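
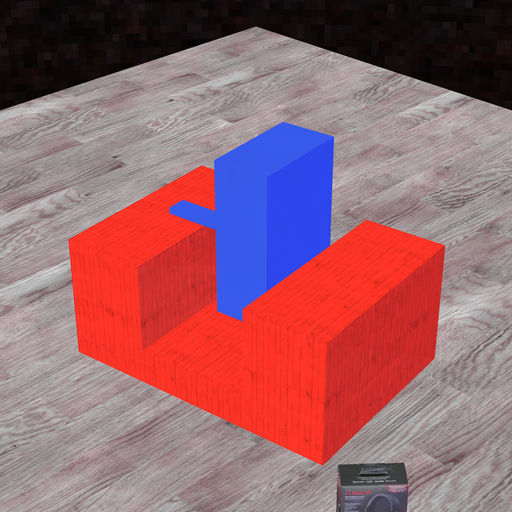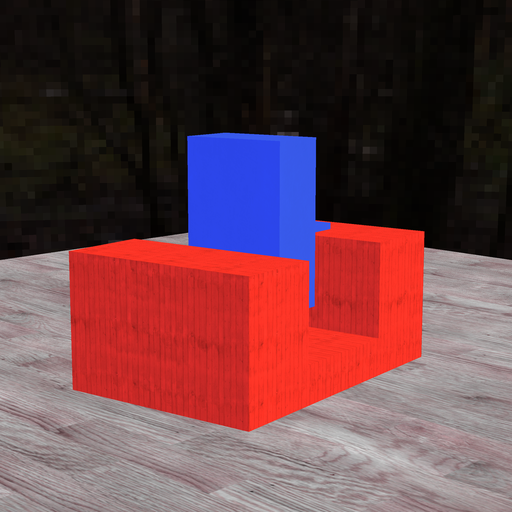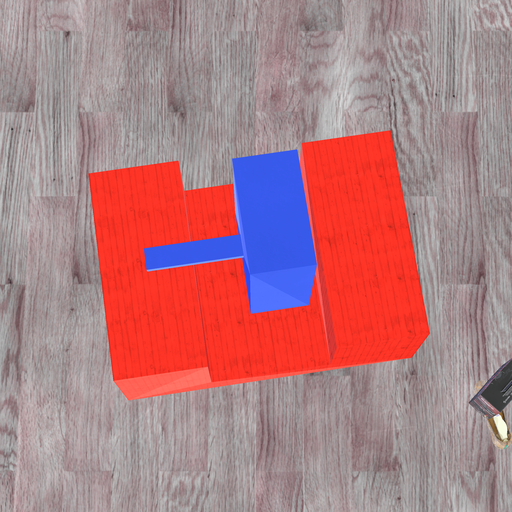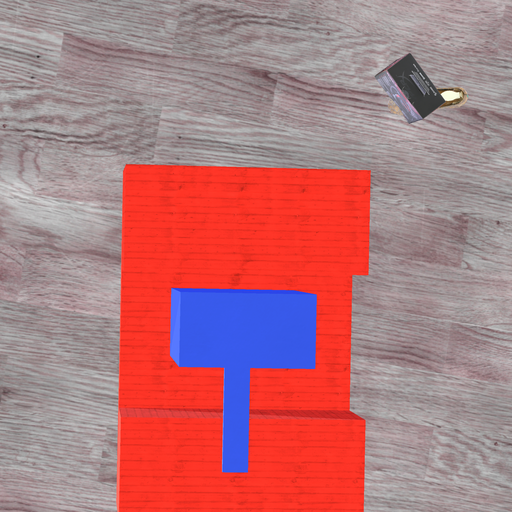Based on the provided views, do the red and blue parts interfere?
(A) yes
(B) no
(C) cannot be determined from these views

(B) no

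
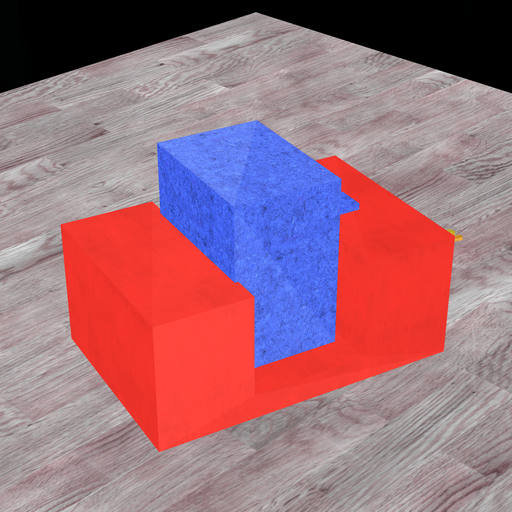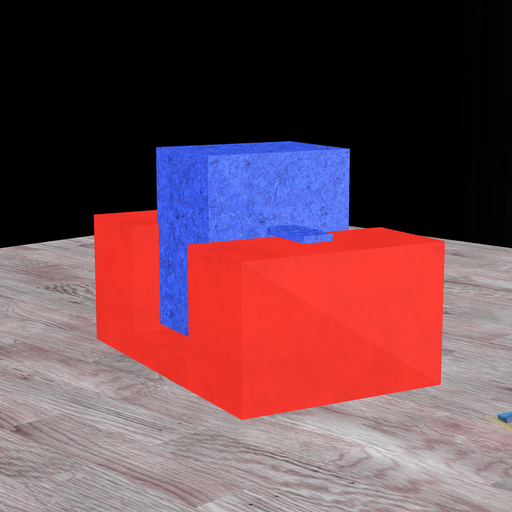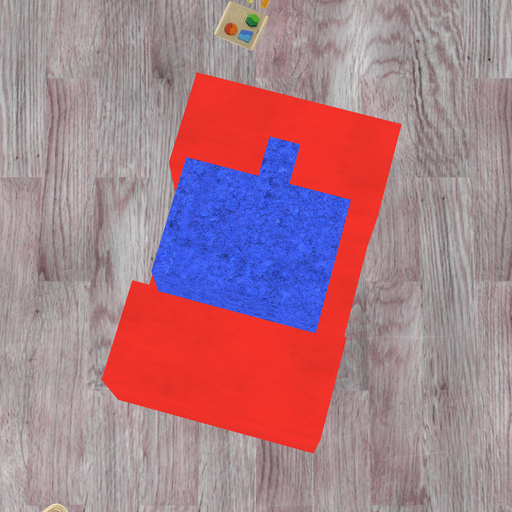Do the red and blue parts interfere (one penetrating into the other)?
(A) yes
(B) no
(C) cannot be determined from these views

(A) yes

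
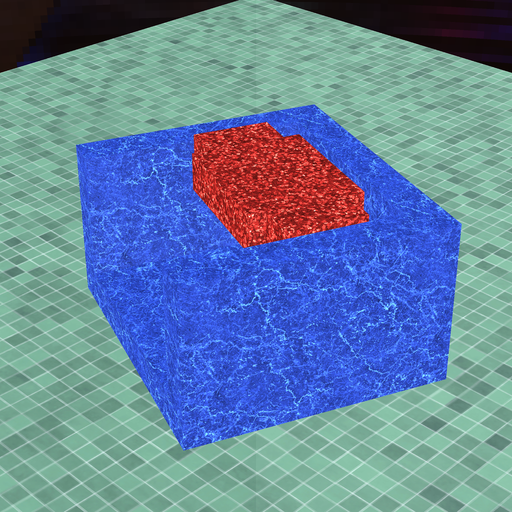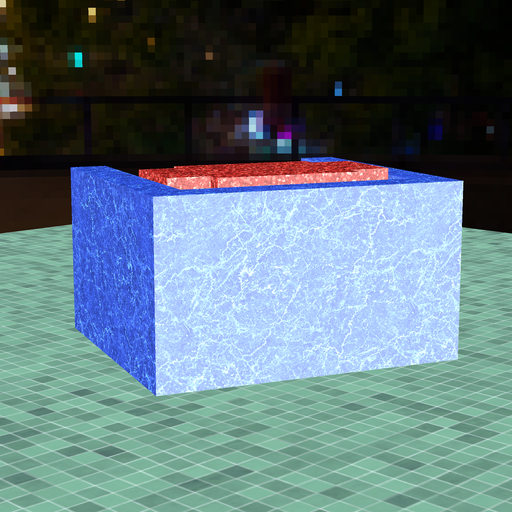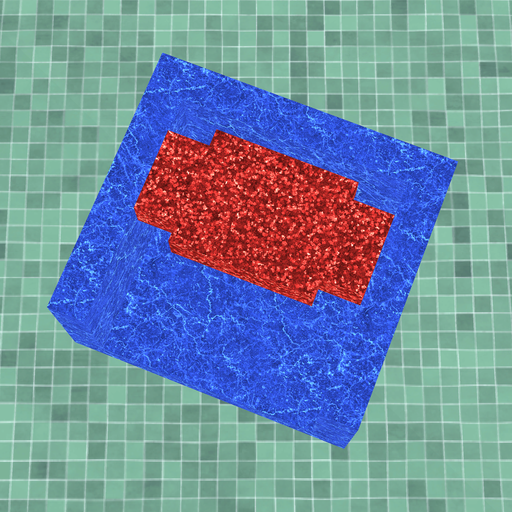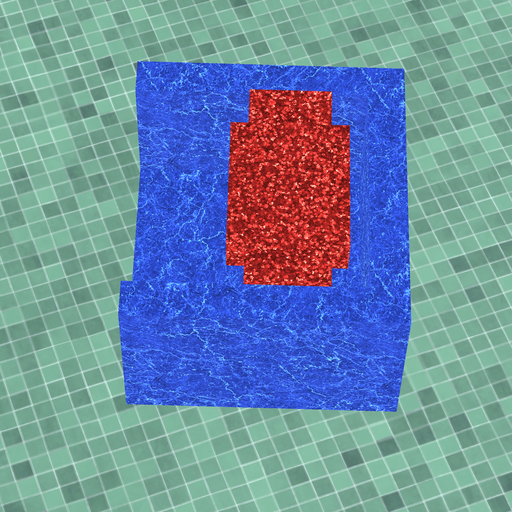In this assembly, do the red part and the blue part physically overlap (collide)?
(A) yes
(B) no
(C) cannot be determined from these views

(B) no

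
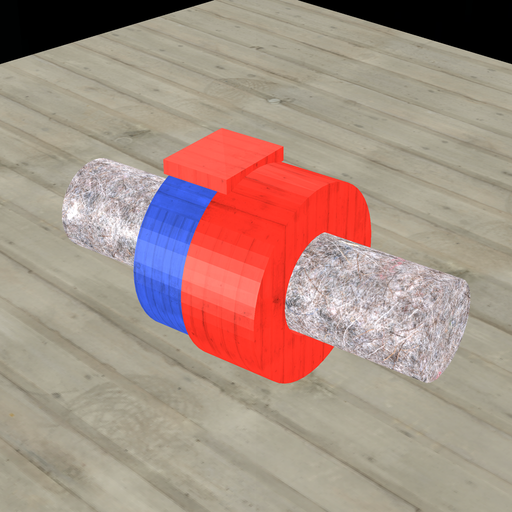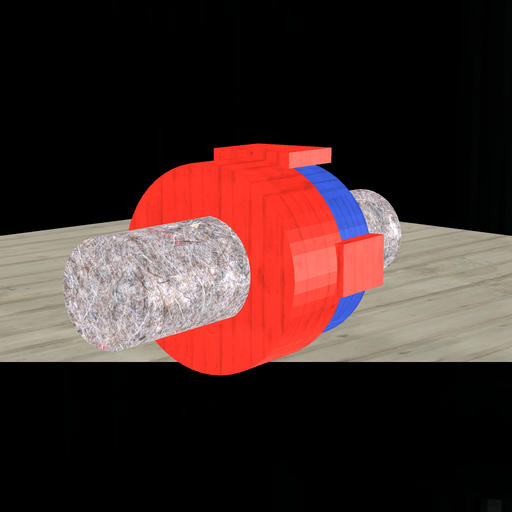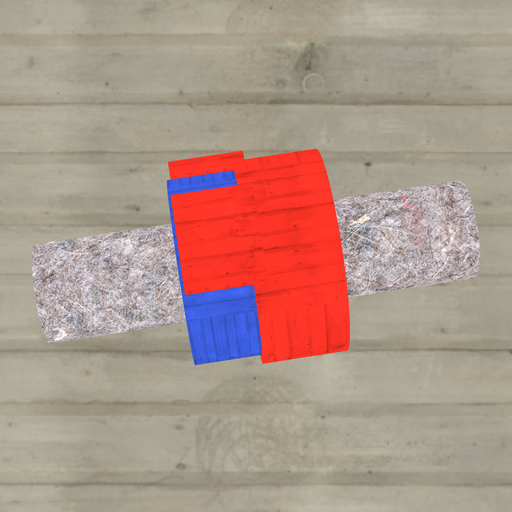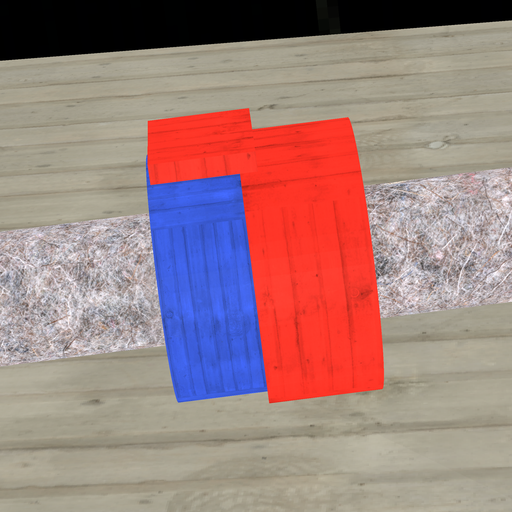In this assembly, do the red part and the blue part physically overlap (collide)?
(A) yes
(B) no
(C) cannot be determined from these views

(A) yes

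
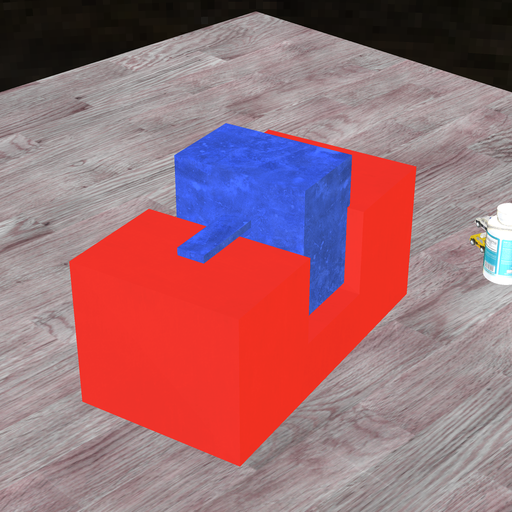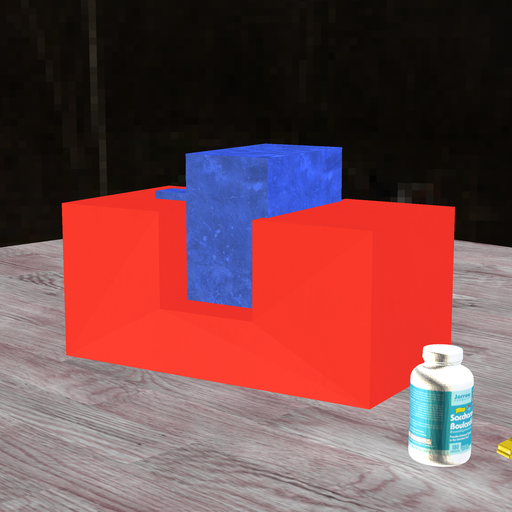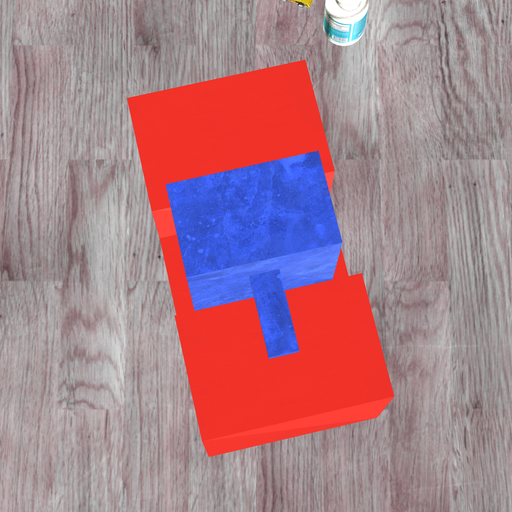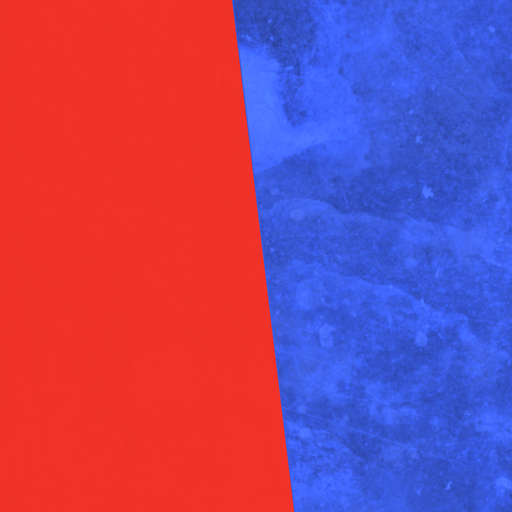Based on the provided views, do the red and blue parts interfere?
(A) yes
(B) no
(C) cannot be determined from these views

(A) yes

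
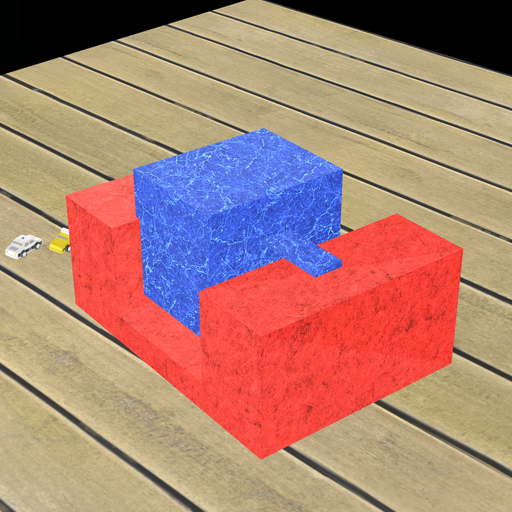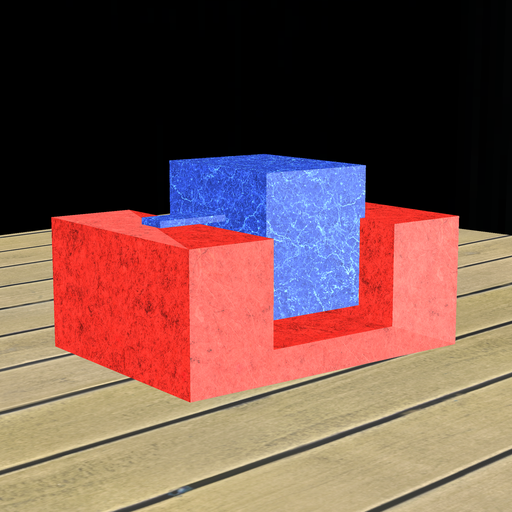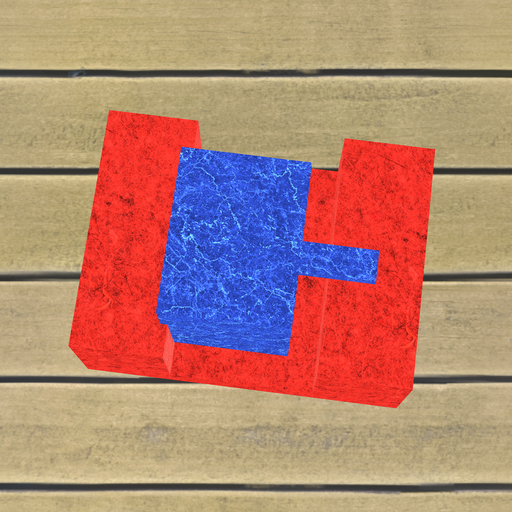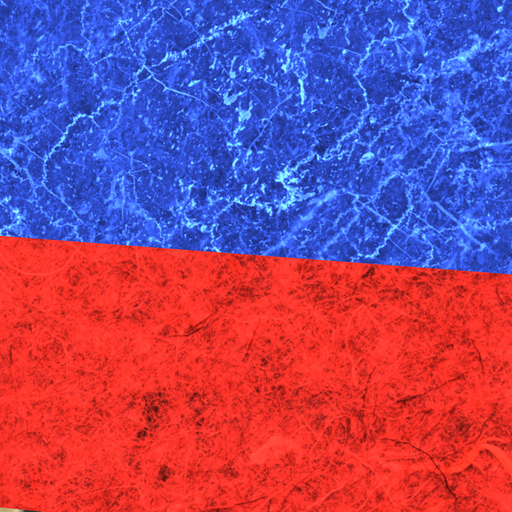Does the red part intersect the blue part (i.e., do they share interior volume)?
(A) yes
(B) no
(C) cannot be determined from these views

(A) yes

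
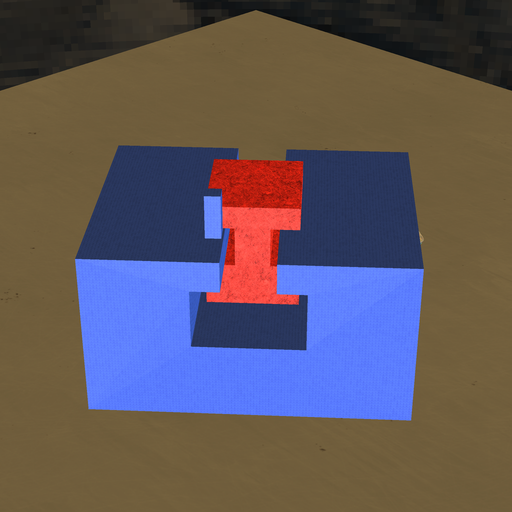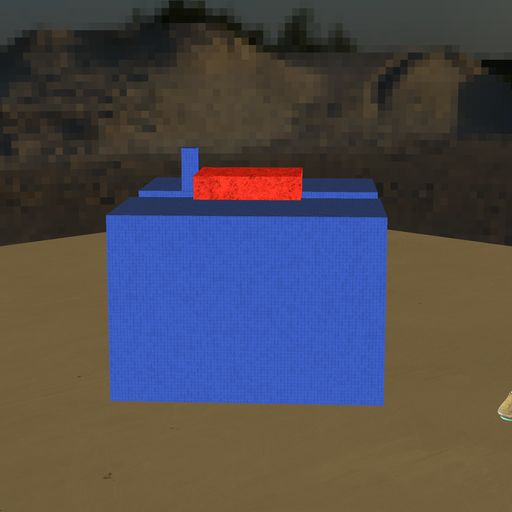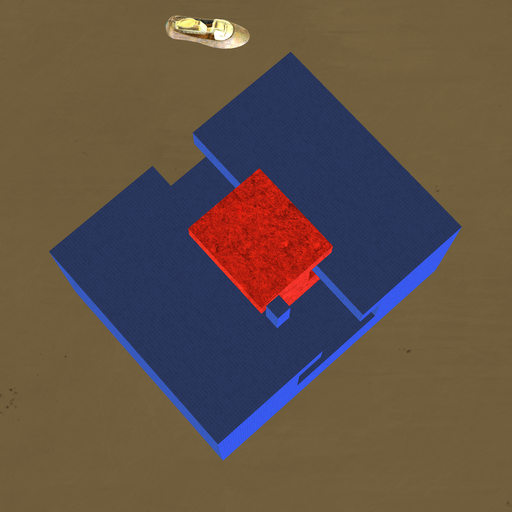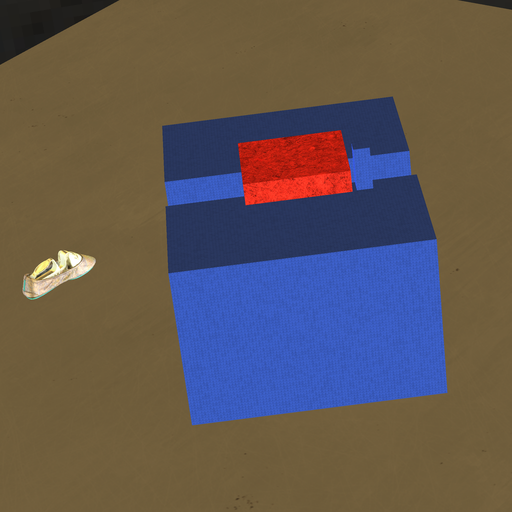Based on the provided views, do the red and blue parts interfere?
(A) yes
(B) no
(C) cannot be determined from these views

(B) no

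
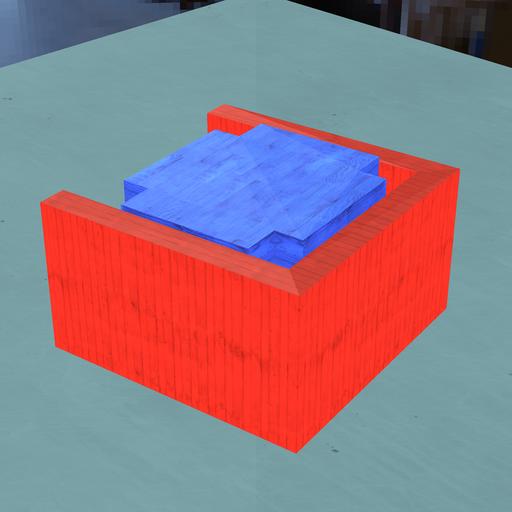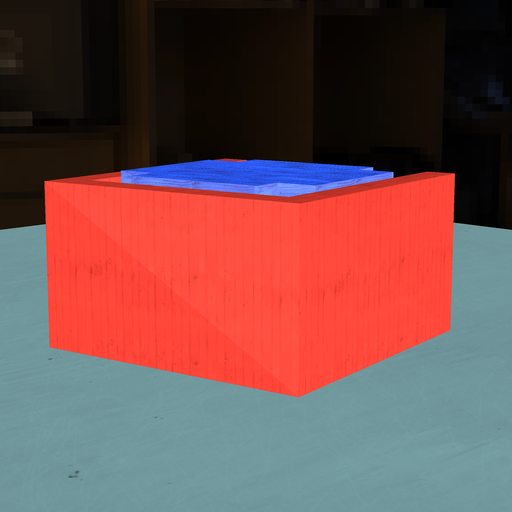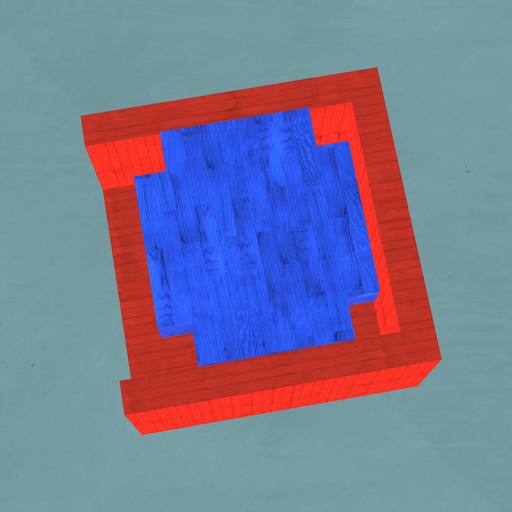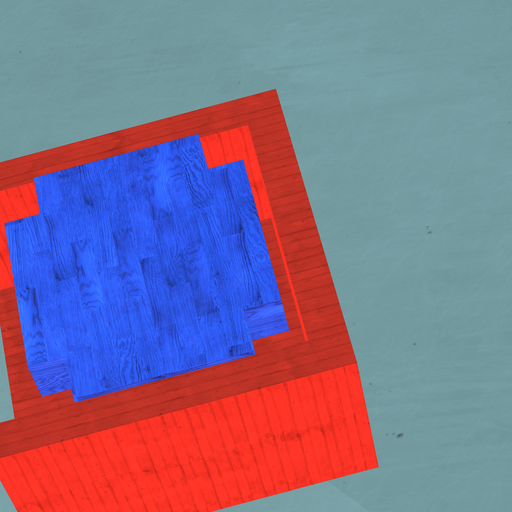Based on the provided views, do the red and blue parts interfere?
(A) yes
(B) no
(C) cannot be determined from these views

(B) no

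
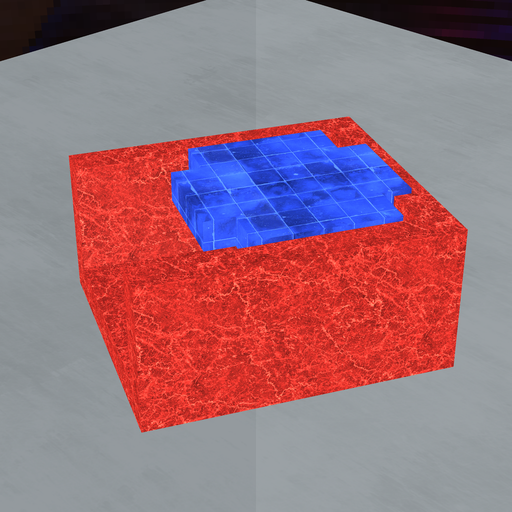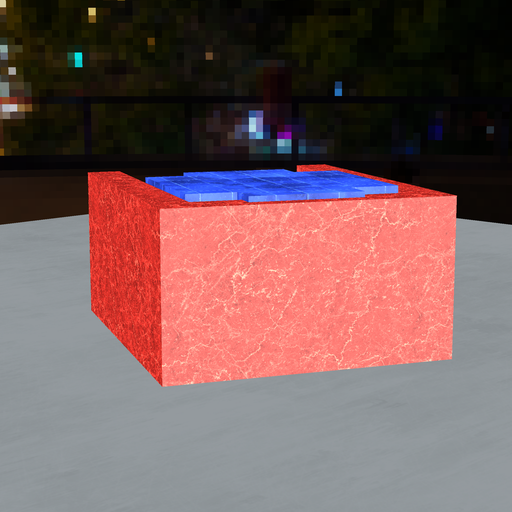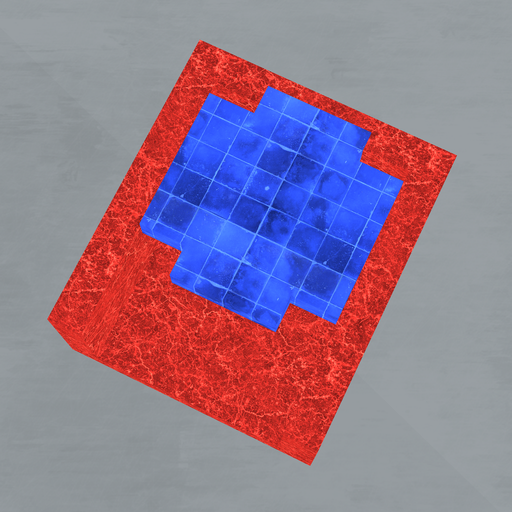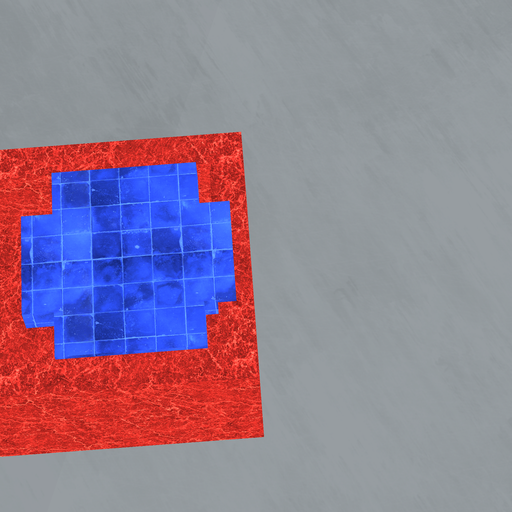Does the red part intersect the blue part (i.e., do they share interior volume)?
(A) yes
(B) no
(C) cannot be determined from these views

(A) yes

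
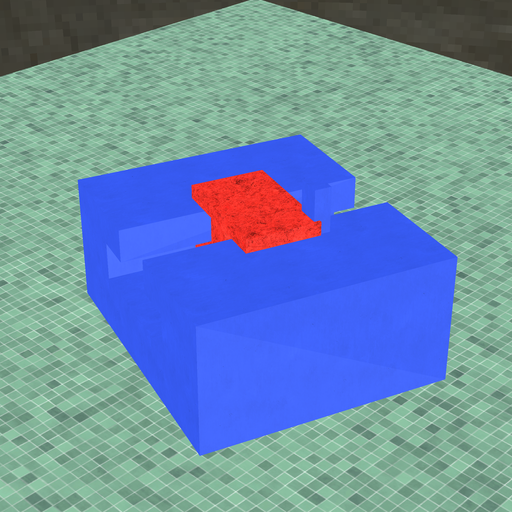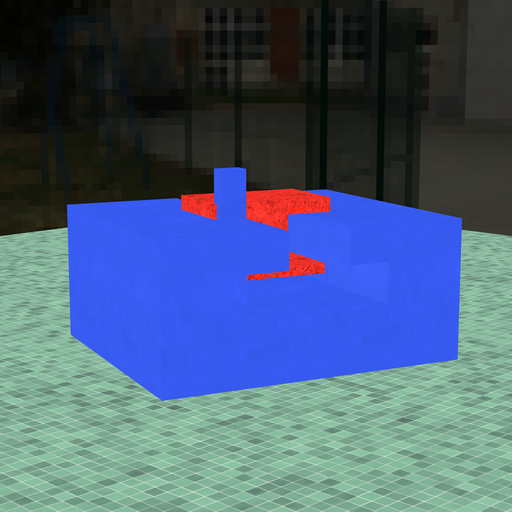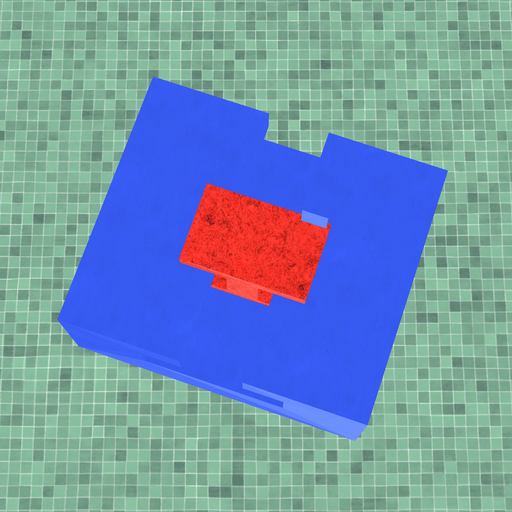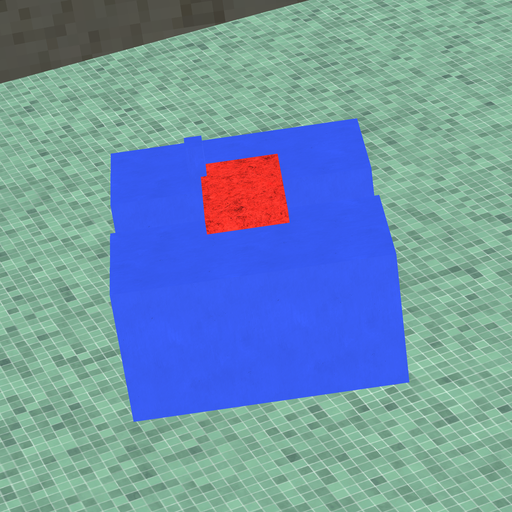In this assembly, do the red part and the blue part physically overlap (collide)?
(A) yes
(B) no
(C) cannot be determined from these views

(A) yes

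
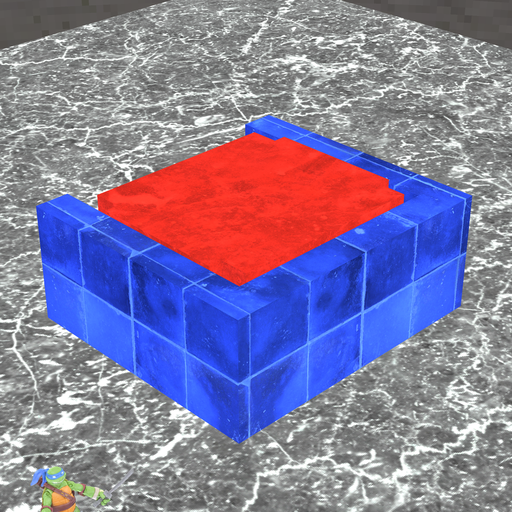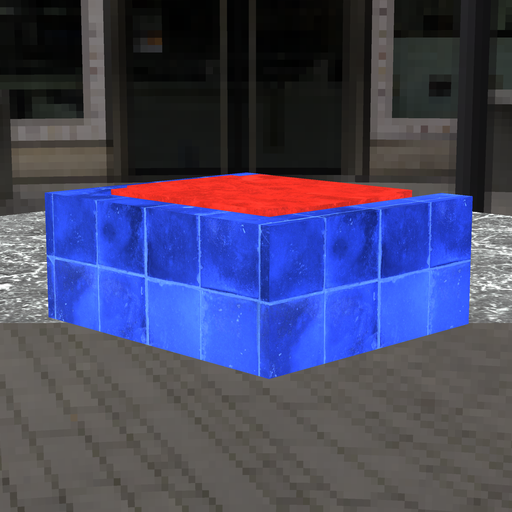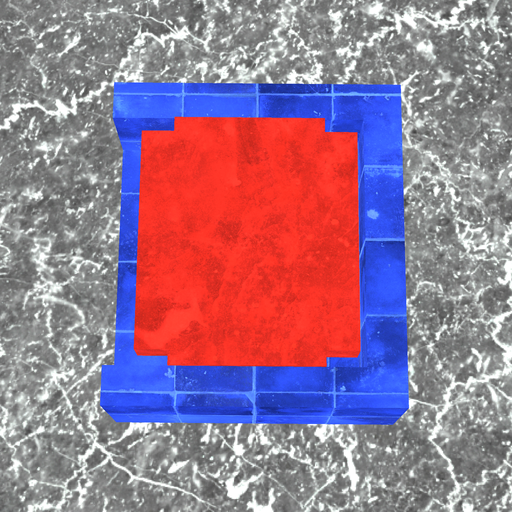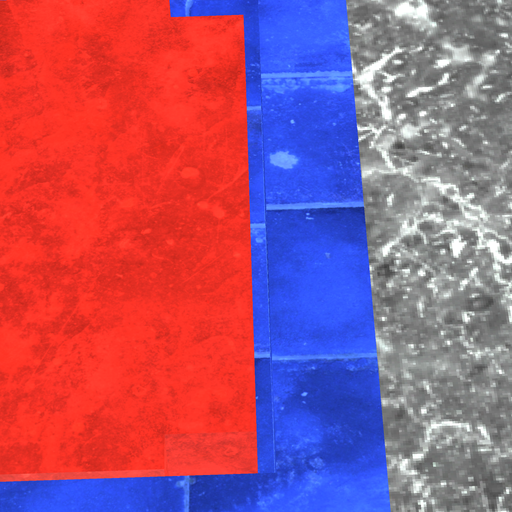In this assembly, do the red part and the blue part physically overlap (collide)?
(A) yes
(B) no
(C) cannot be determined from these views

(B) no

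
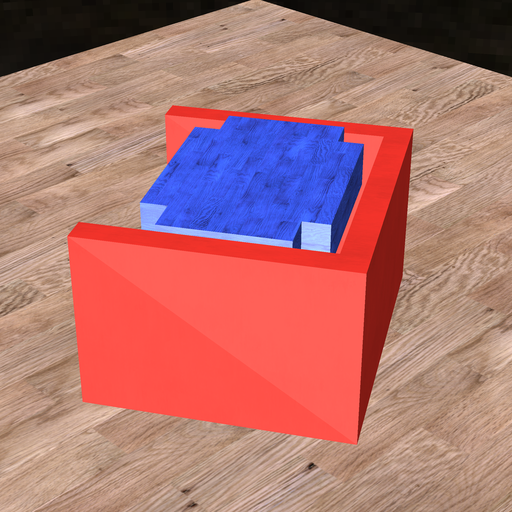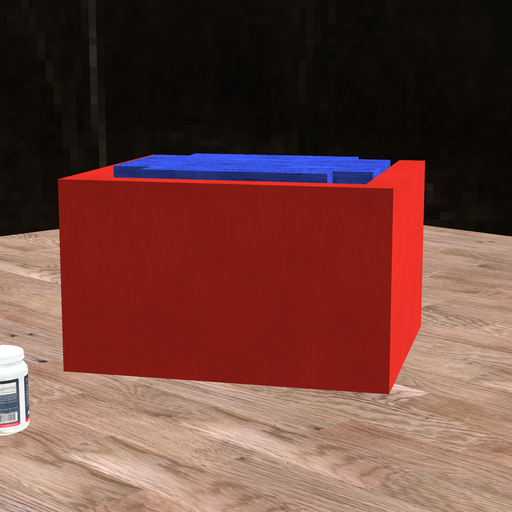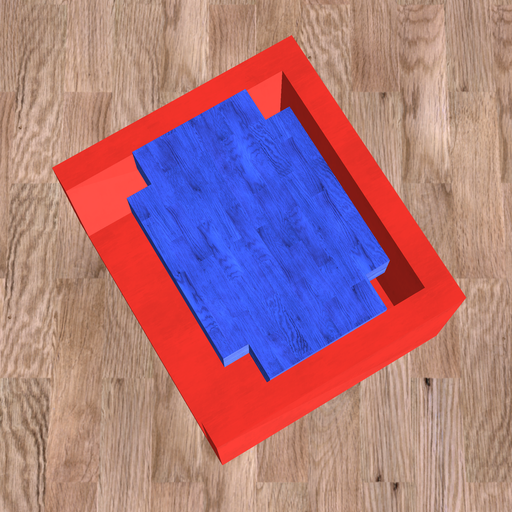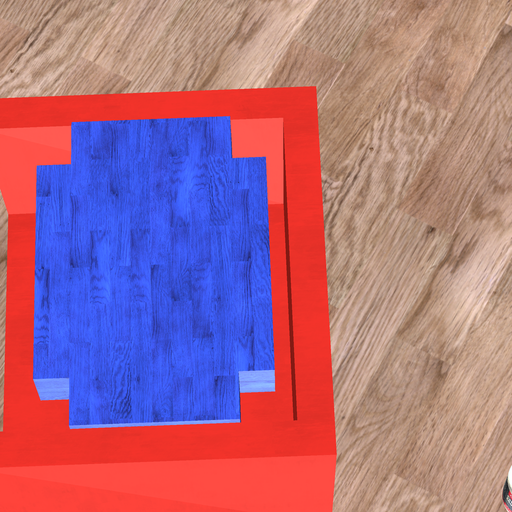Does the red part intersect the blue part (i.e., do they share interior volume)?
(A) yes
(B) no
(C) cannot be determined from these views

(B) no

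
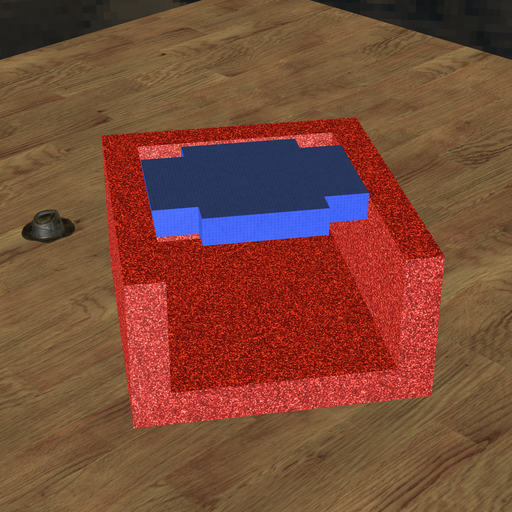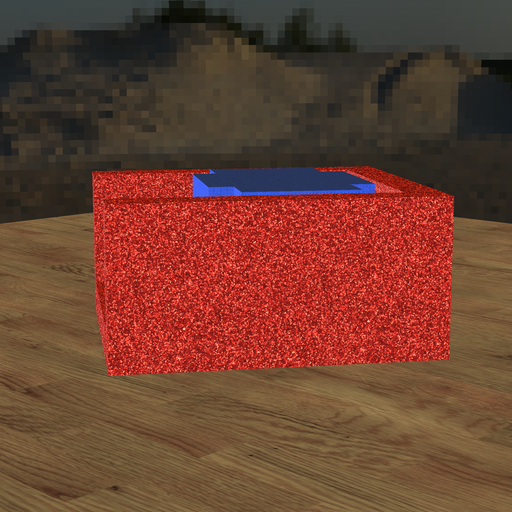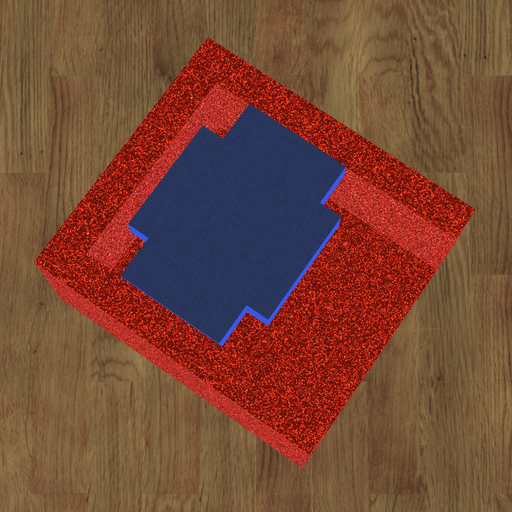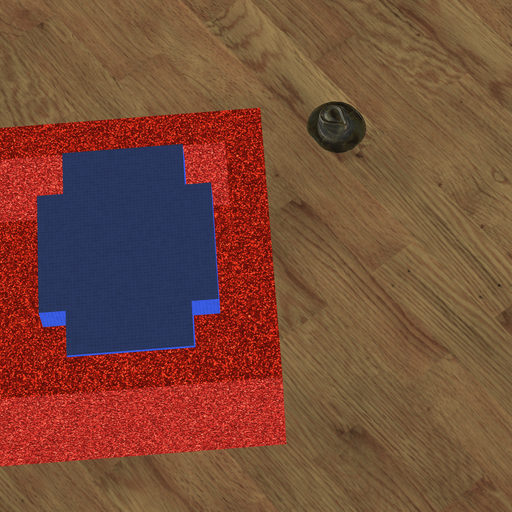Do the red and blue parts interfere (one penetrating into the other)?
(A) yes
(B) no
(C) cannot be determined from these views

(B) no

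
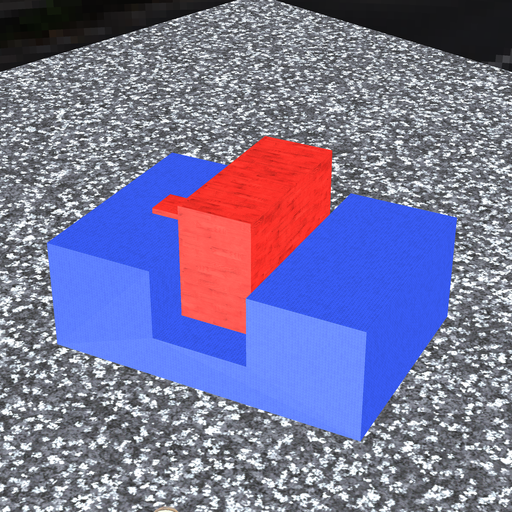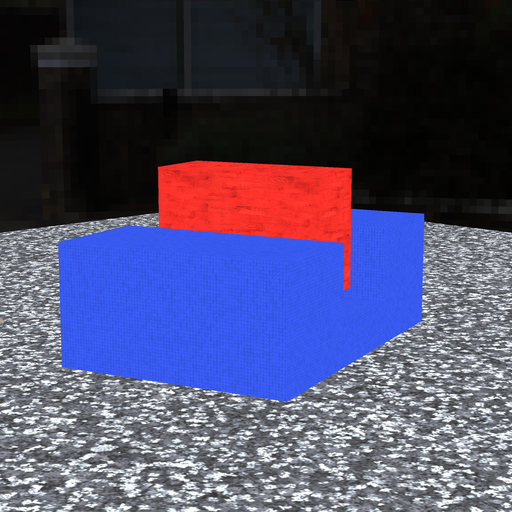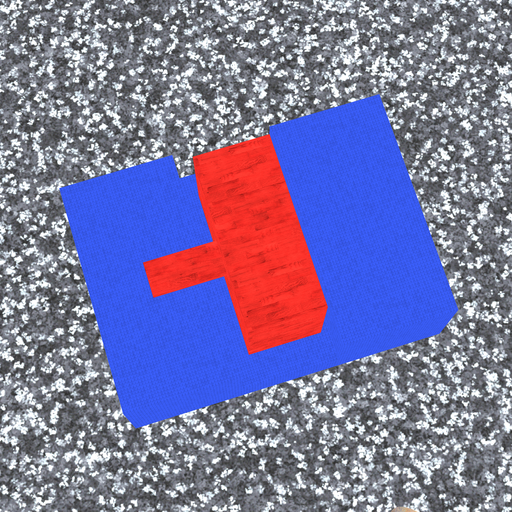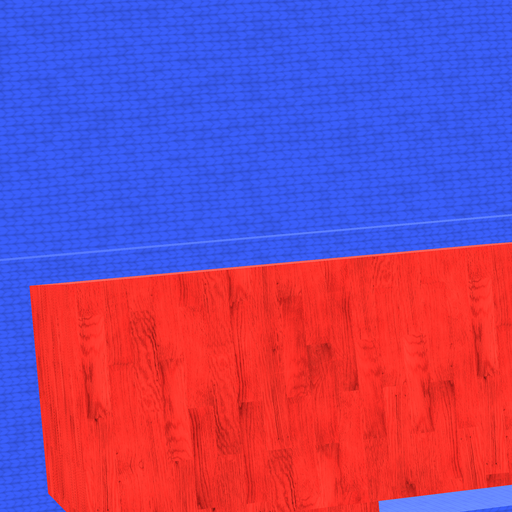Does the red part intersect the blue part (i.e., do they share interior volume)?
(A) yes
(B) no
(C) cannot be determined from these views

(B) no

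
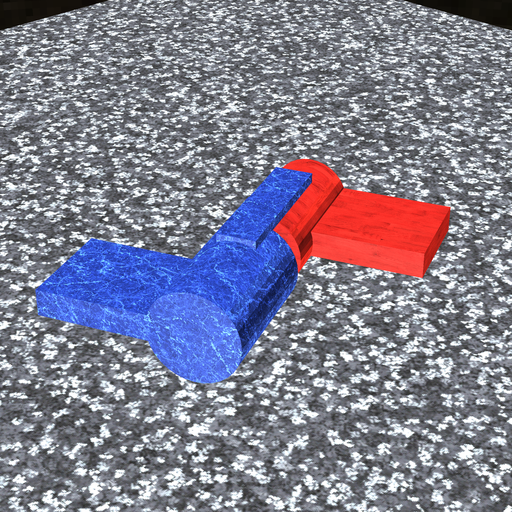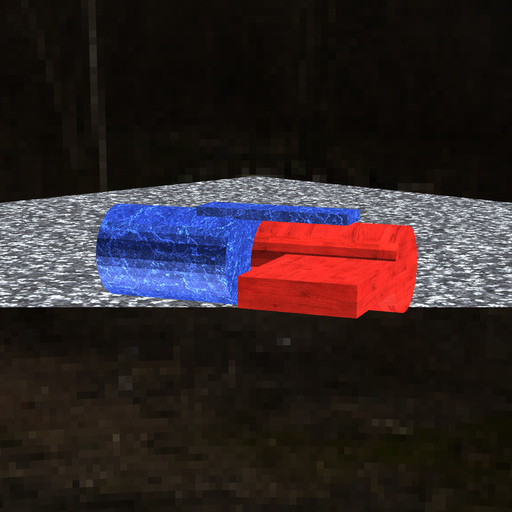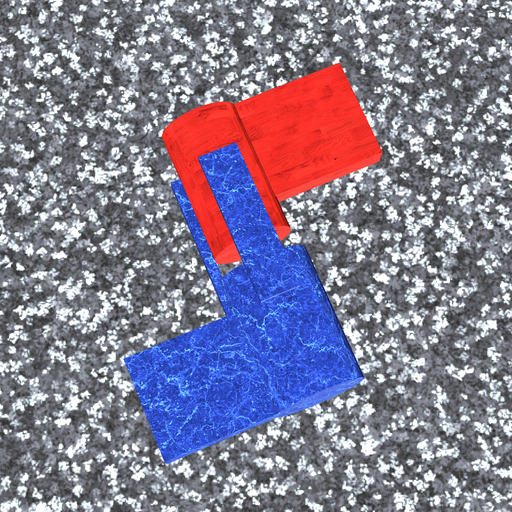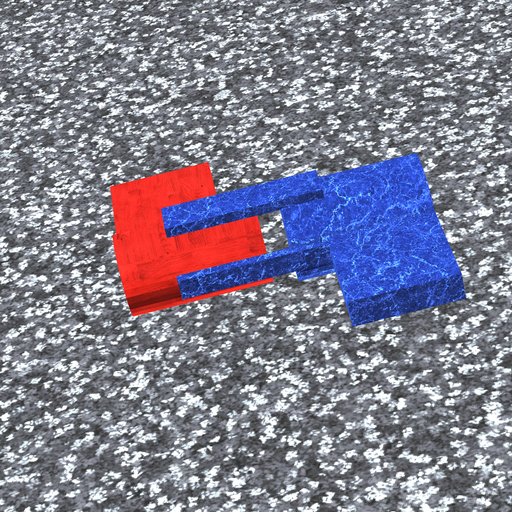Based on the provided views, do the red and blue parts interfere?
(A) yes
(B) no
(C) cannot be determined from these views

(B) no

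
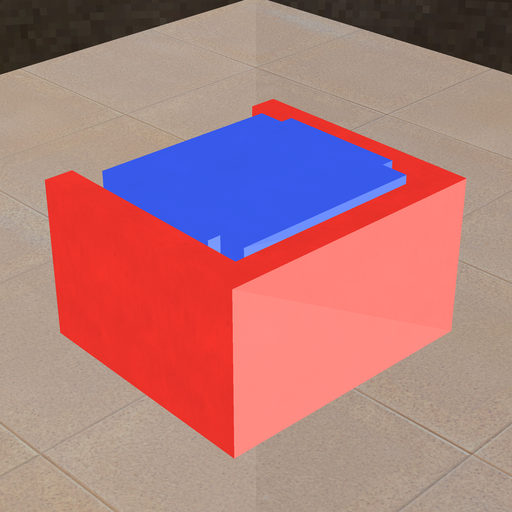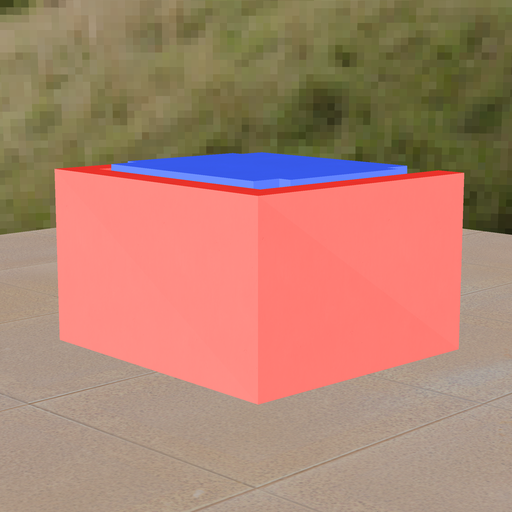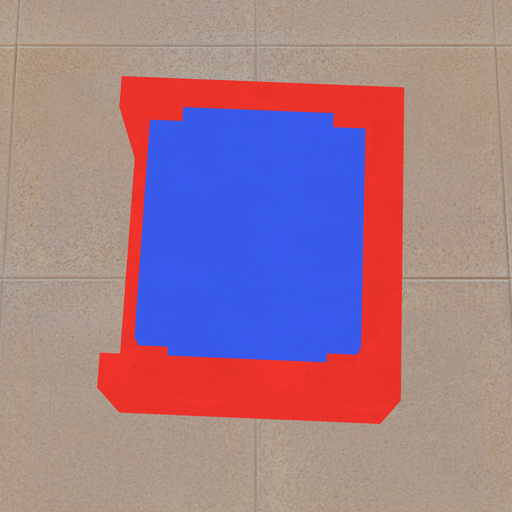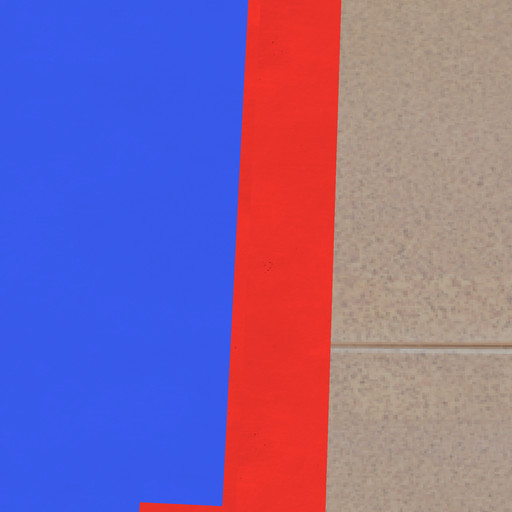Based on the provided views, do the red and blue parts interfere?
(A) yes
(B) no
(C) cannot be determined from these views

(B) no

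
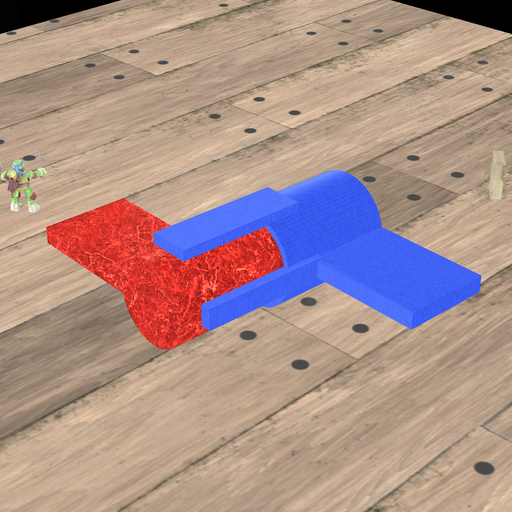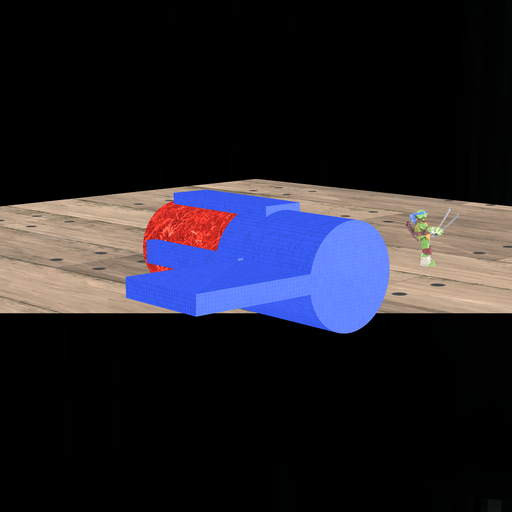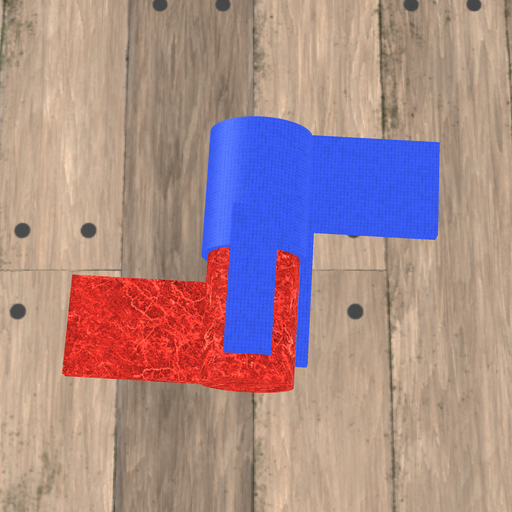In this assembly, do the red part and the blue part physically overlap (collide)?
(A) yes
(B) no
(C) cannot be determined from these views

(C) cannot be determined from these views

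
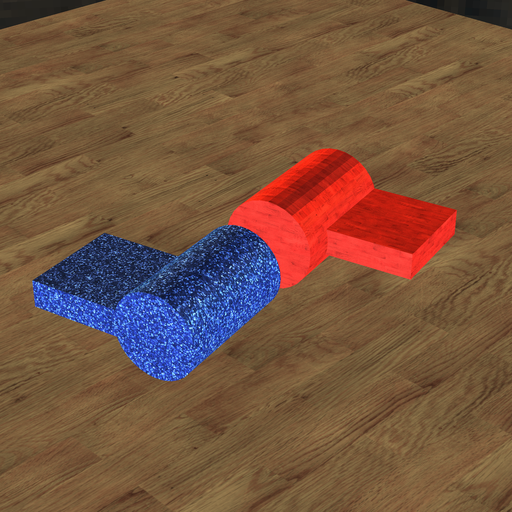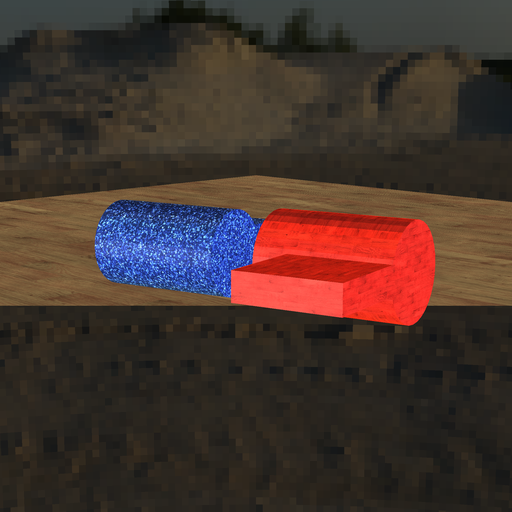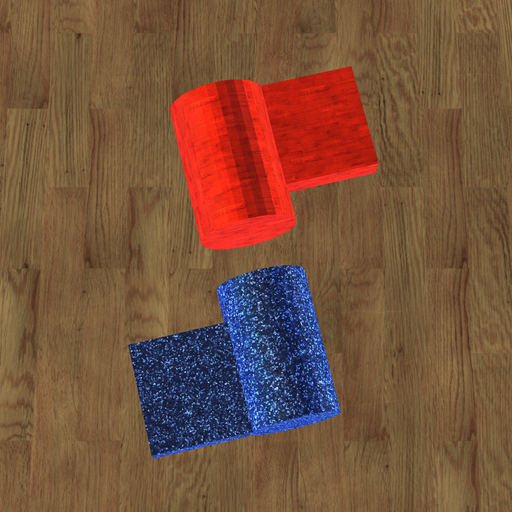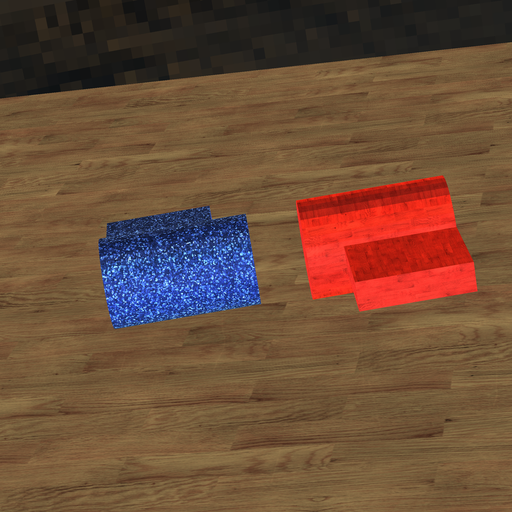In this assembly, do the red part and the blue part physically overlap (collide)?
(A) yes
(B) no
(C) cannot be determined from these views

(B) no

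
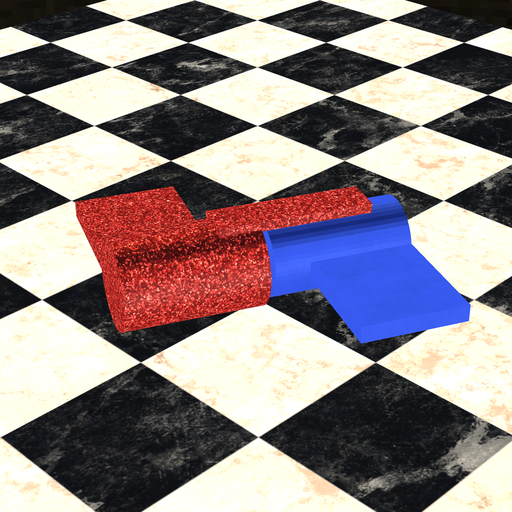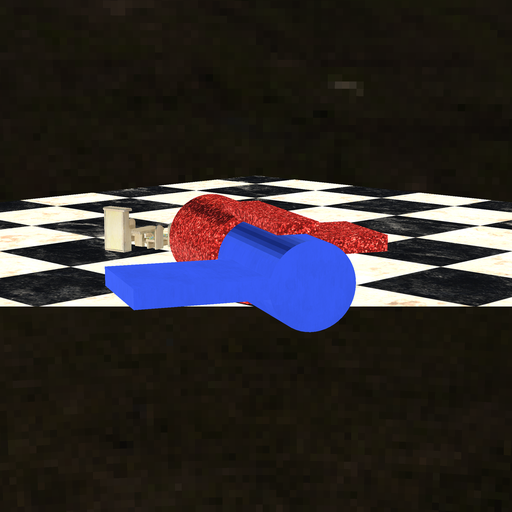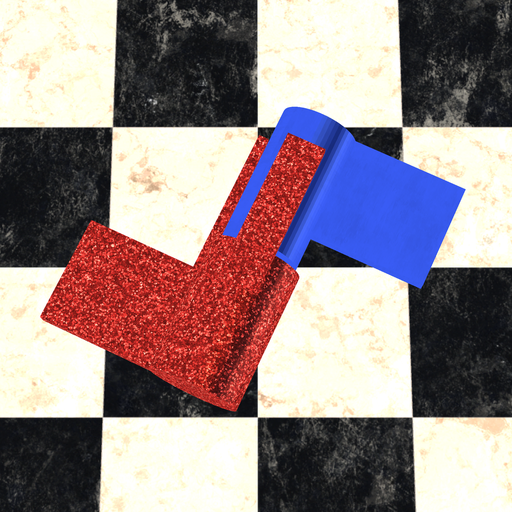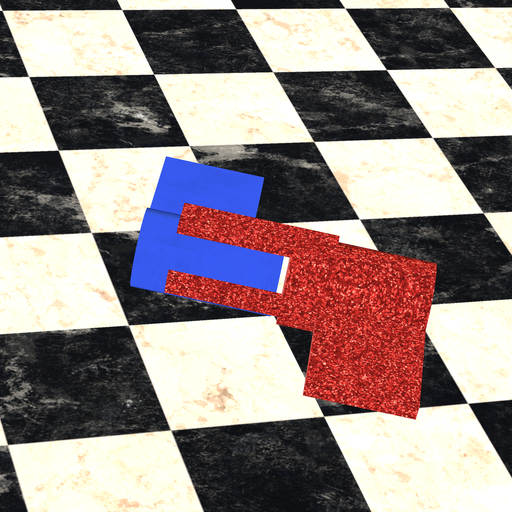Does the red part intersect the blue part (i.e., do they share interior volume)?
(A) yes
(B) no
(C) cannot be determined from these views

(B) no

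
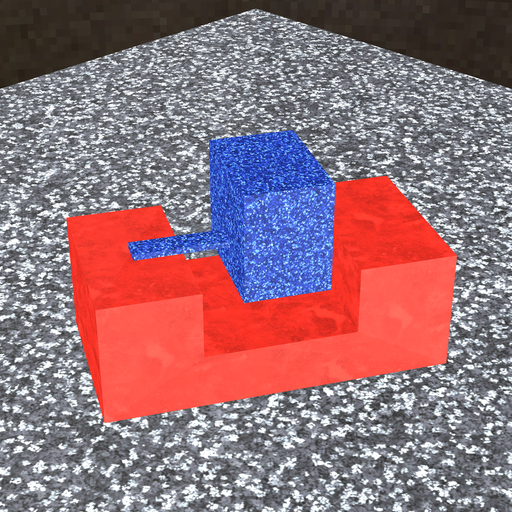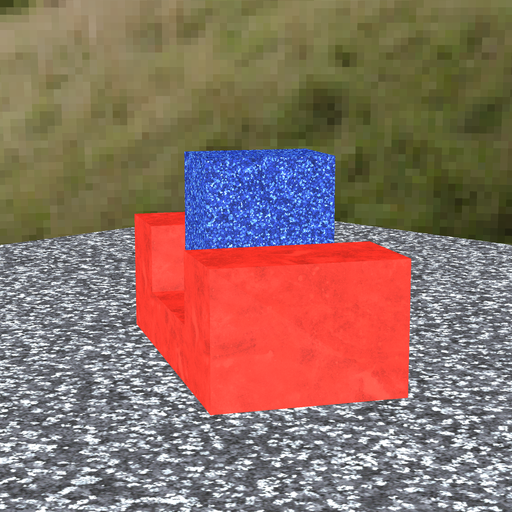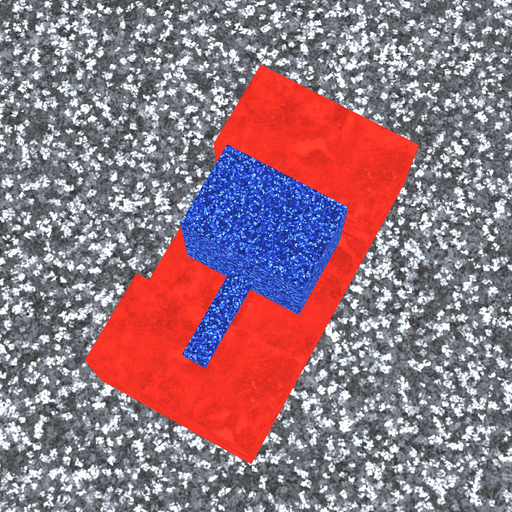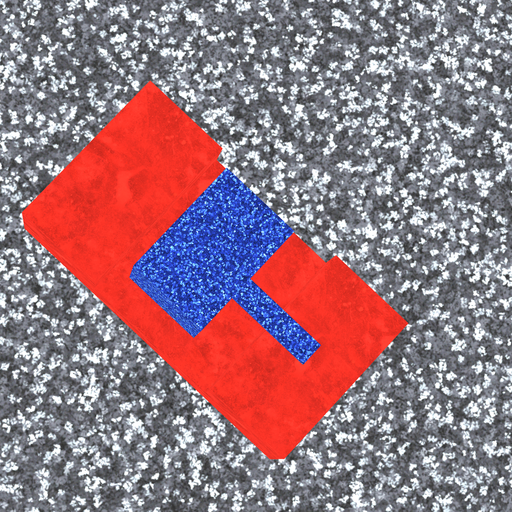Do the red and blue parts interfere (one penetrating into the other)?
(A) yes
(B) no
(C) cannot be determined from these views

(B) no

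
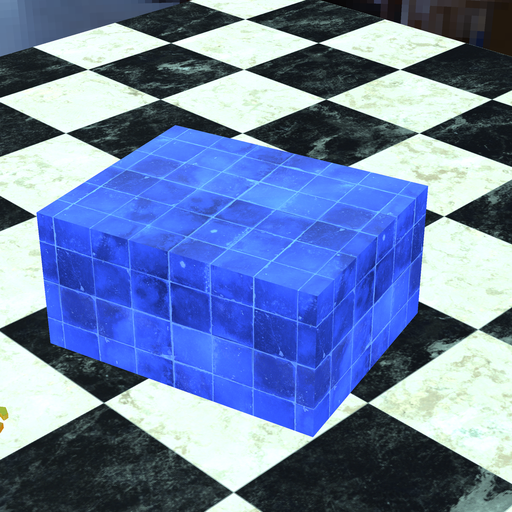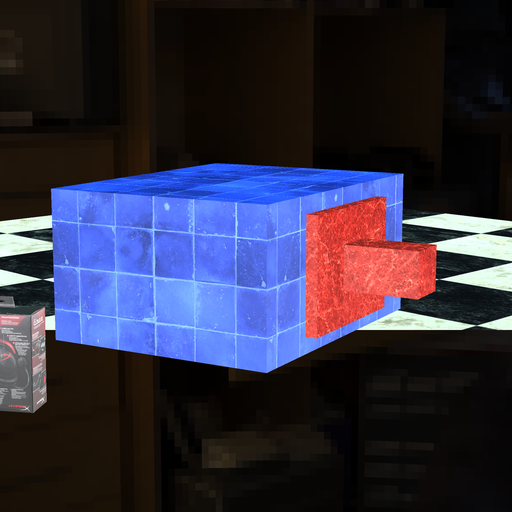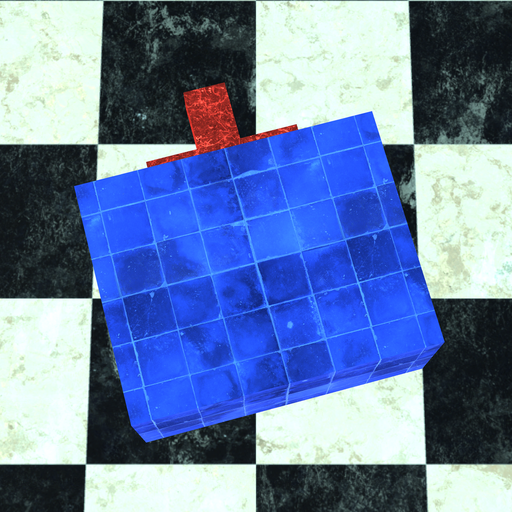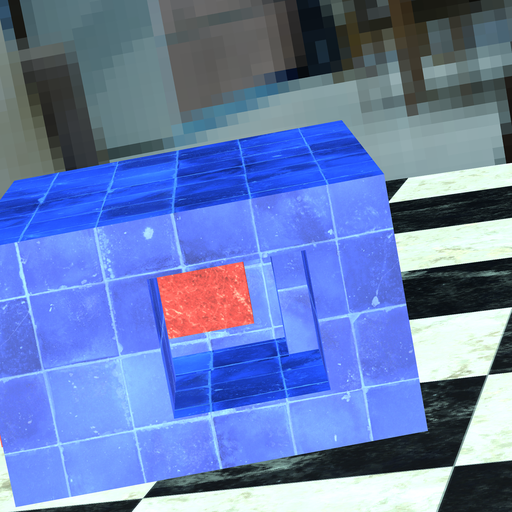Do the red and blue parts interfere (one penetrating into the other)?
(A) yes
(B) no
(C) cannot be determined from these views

(B) no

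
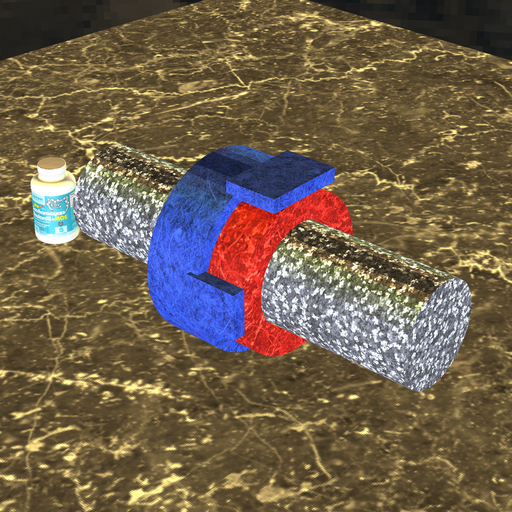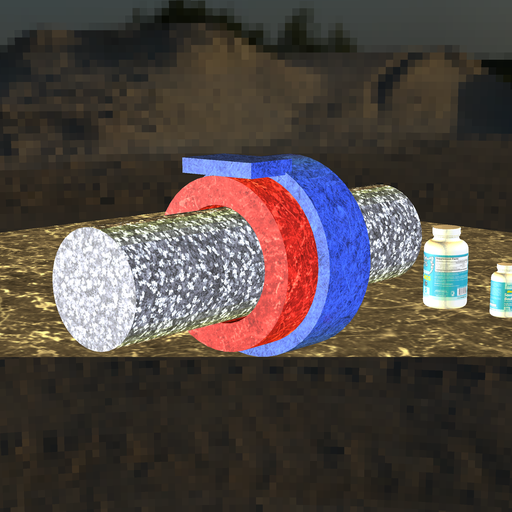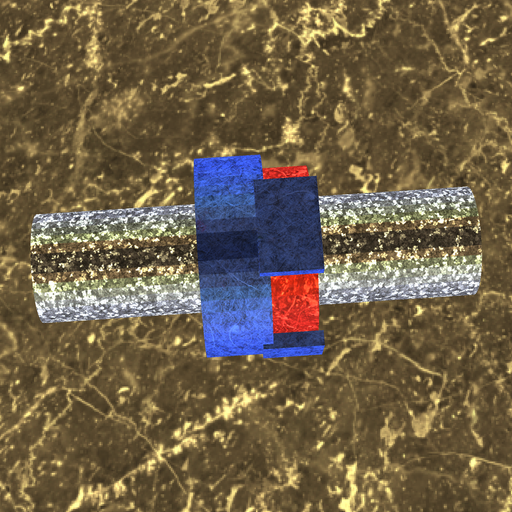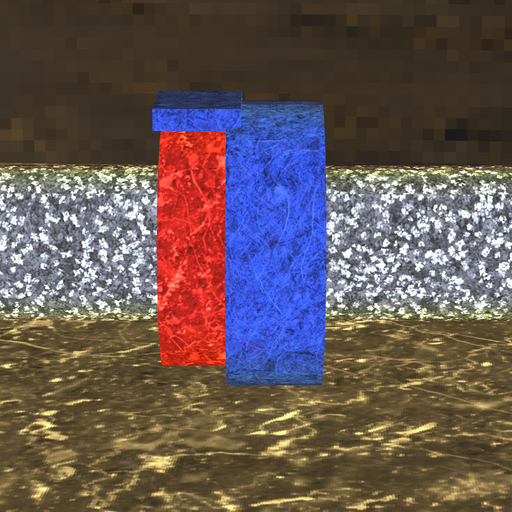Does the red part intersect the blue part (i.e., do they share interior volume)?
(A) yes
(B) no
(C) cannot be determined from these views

(A) yes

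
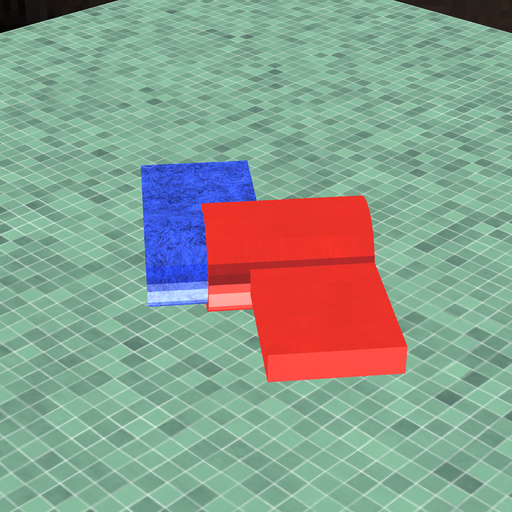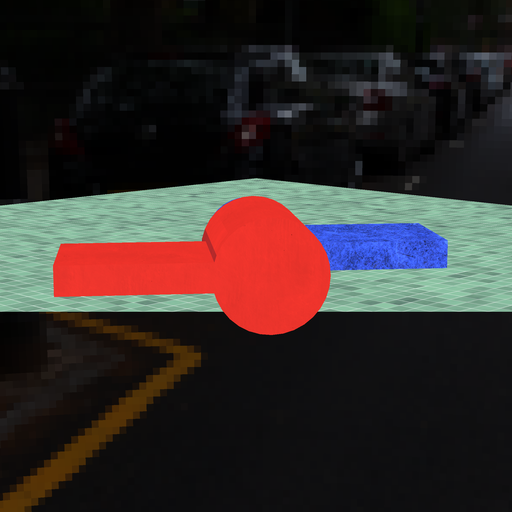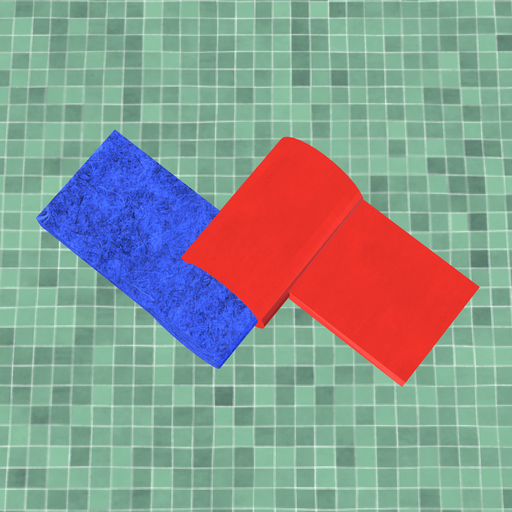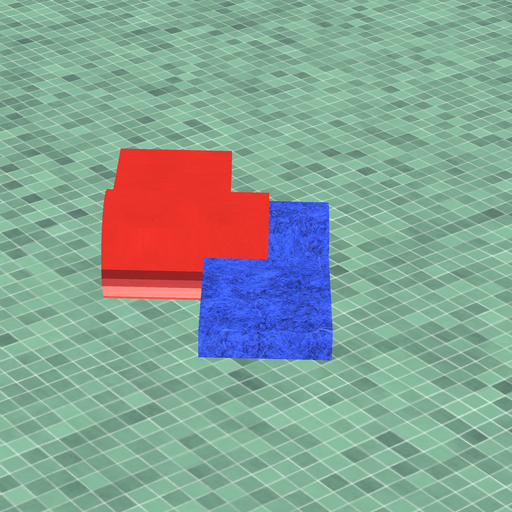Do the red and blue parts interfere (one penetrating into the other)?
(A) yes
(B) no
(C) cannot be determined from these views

(A) yes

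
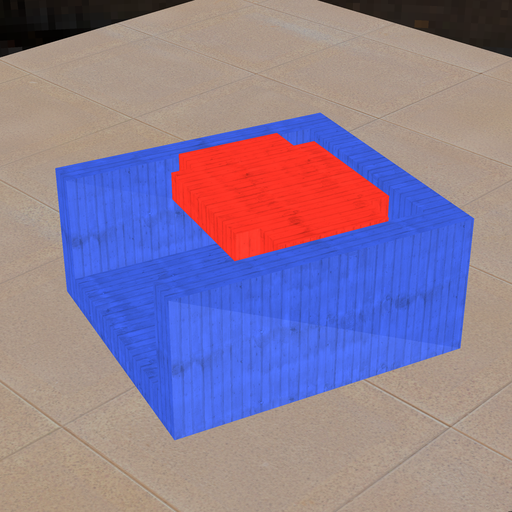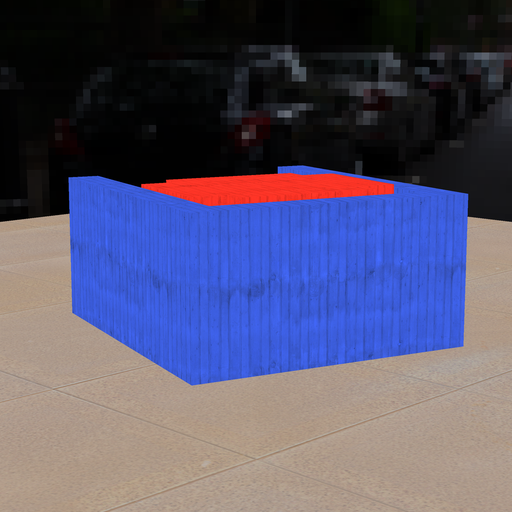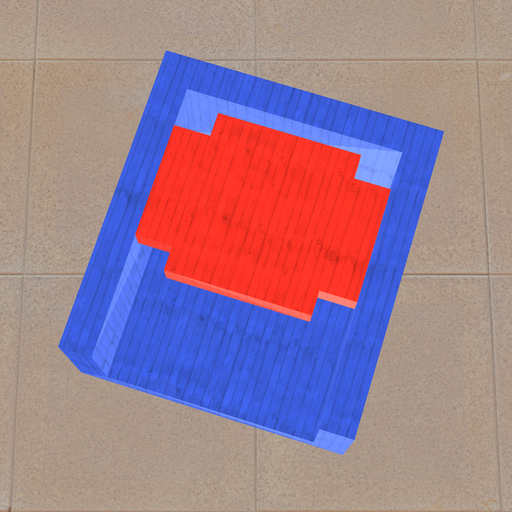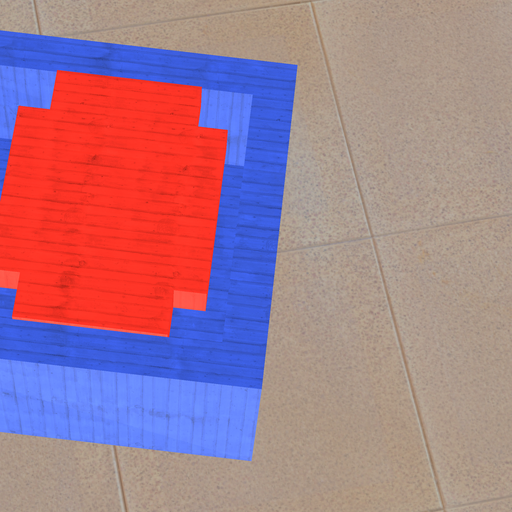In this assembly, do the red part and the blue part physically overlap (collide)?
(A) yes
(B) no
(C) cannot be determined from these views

(B) no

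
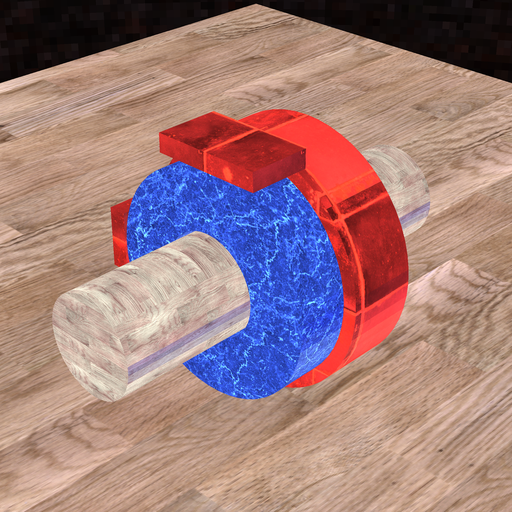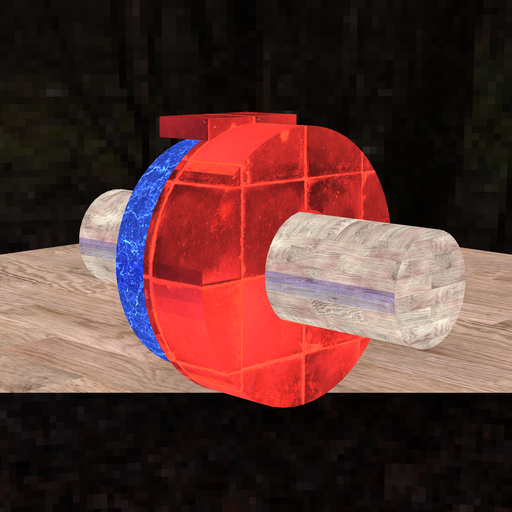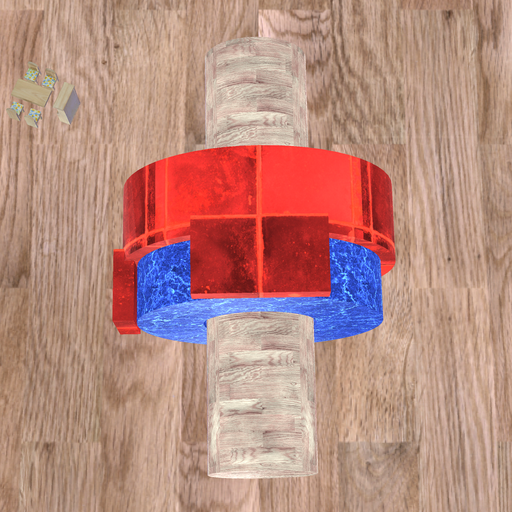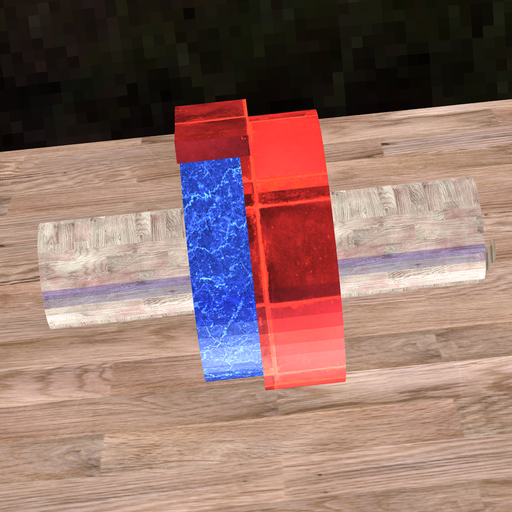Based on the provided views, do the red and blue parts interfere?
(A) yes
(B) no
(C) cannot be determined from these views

(A) yes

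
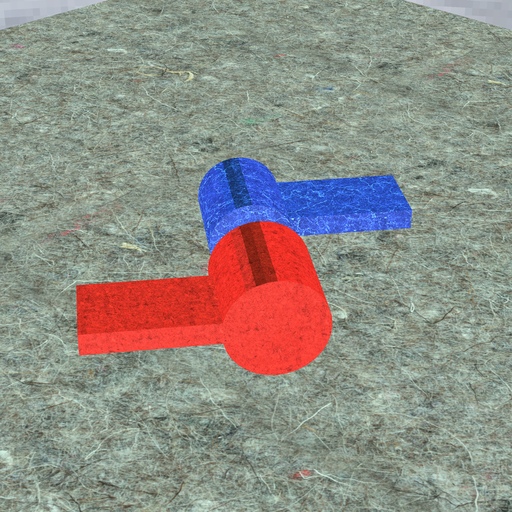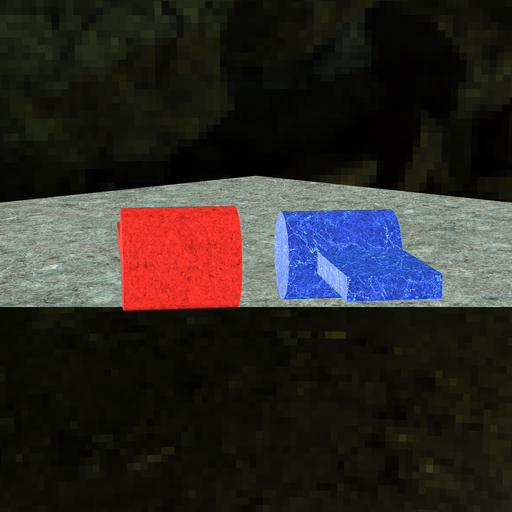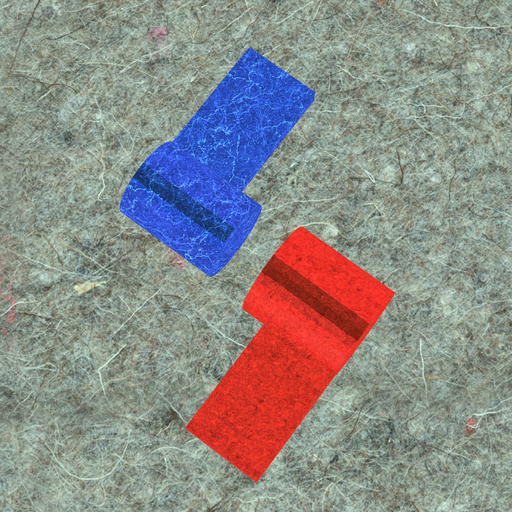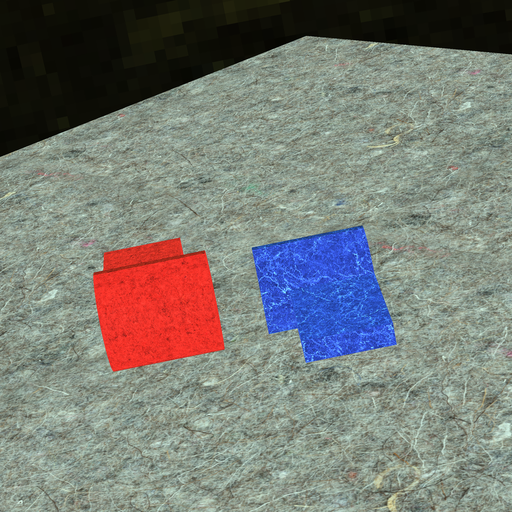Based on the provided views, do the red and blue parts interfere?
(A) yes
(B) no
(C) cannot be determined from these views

(B) no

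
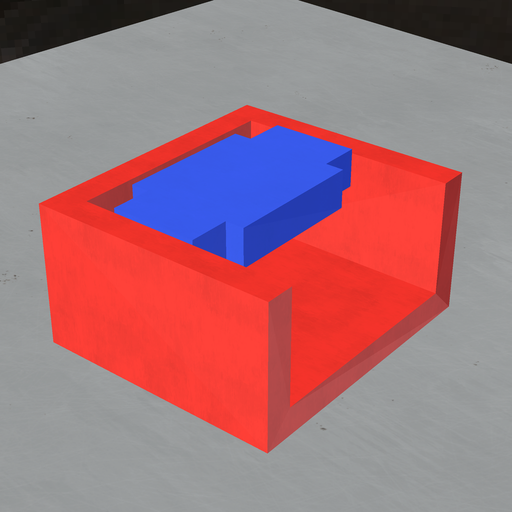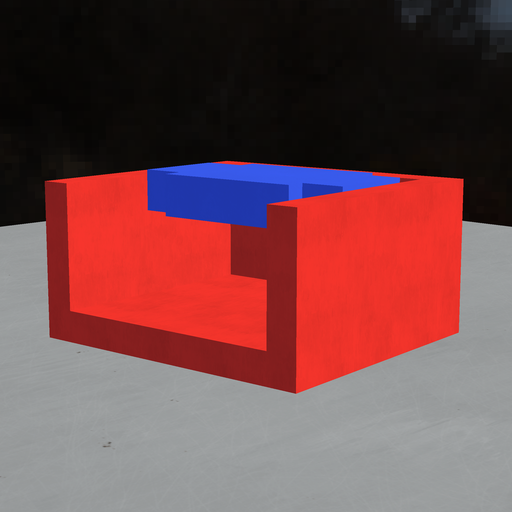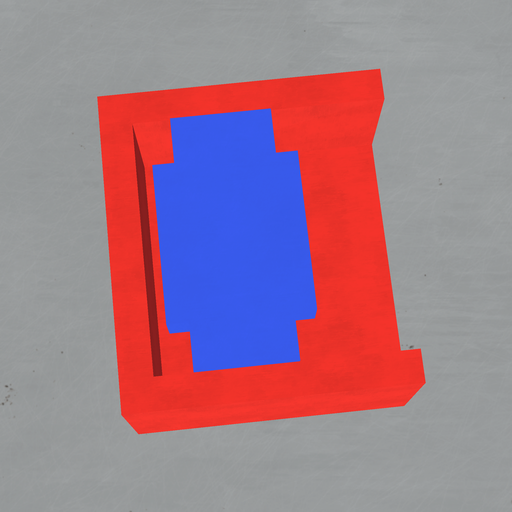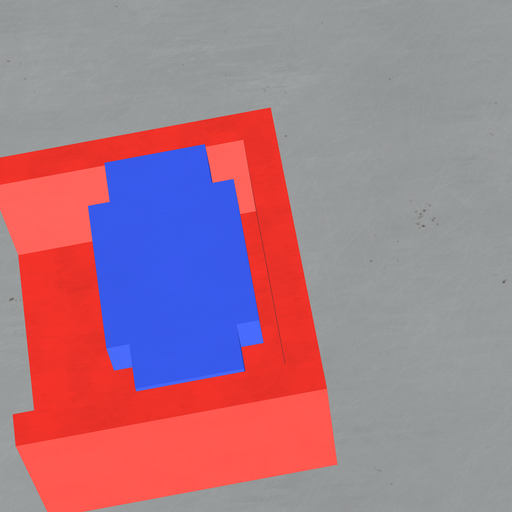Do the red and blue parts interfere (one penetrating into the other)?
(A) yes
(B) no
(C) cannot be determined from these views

(B) no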